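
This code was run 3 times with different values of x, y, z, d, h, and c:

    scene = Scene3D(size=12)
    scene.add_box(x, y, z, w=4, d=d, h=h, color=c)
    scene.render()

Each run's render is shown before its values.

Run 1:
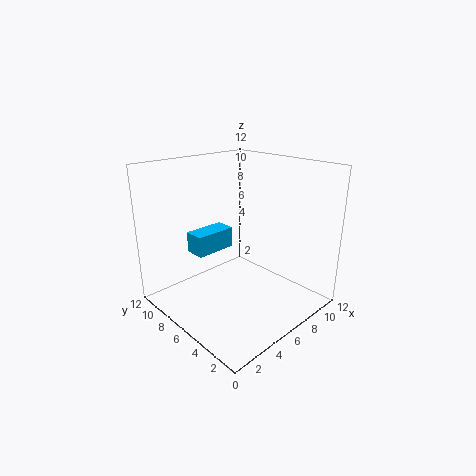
x = 5
y = 10
z = 3
d = 2
h = 2
c = 'deepskyblue'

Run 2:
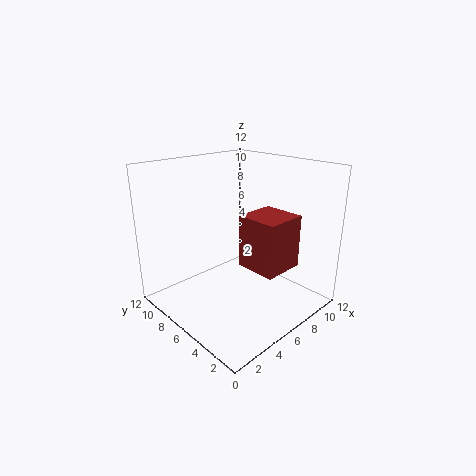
x = 8
y = 4
z = 2
d = 4
h = 5
c = 'brown'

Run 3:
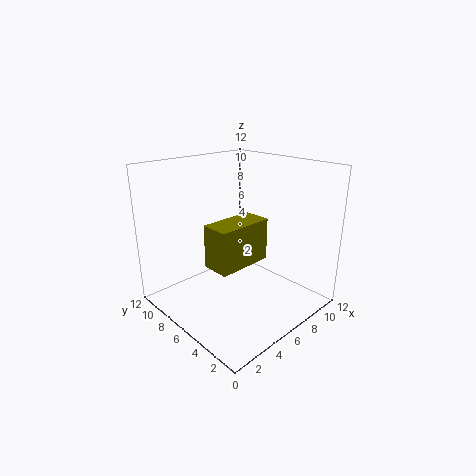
x = 1
y = 2
z = 6
d = 2
h = 3
c = 'olive'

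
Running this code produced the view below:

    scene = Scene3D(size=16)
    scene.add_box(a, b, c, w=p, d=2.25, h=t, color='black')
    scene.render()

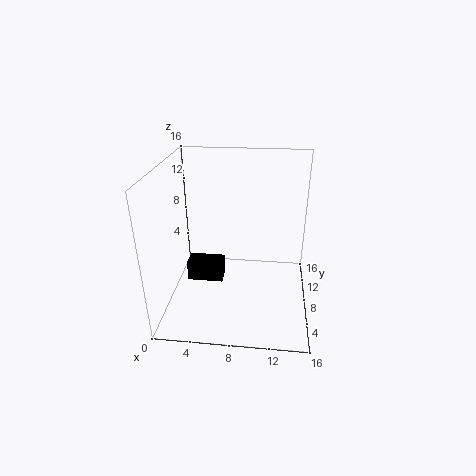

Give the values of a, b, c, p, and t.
a = 1.75; b = 8.5; c = 1.5; p = 4.25; t = 2.5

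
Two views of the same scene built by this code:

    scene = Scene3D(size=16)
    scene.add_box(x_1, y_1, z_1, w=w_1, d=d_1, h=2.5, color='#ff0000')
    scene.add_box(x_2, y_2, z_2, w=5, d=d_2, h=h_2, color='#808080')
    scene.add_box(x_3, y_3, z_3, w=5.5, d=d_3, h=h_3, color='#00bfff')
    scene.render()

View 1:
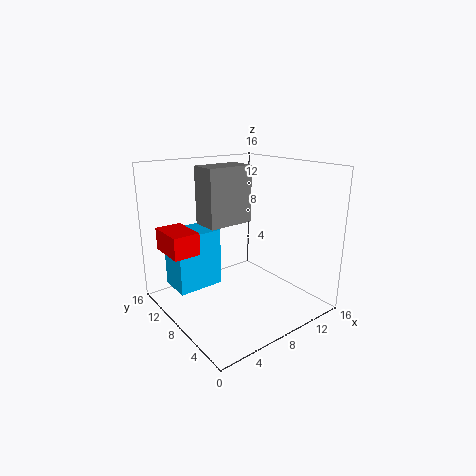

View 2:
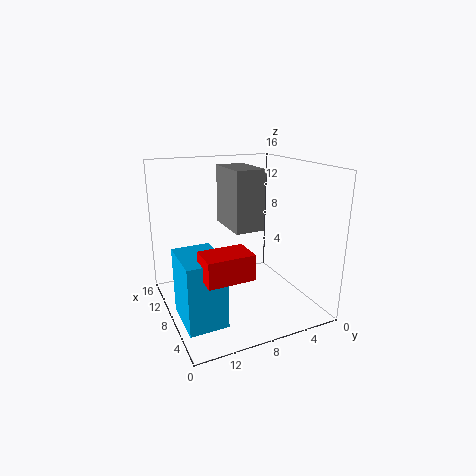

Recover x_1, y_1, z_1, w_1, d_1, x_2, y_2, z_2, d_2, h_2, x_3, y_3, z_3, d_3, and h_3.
x_1 = 1, y_1 = 9.5, z_1 = 6.5, w_1 = 3, d_1 = 4.5, x_2 = 4, y_2 = 7, z_2 = 10, d_2 = 3, h_2 = 6, x_3 = 2.5, y_3 = 11.5, z_3 = 1, d_3 = 4, h_3 = 7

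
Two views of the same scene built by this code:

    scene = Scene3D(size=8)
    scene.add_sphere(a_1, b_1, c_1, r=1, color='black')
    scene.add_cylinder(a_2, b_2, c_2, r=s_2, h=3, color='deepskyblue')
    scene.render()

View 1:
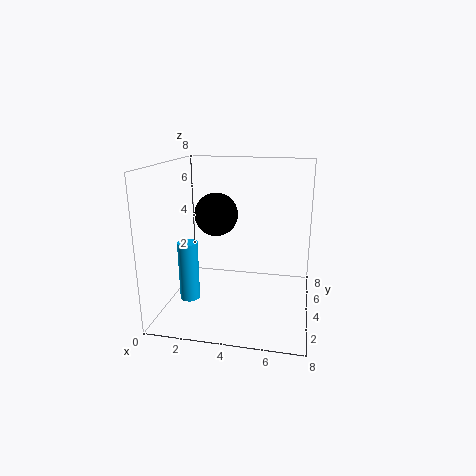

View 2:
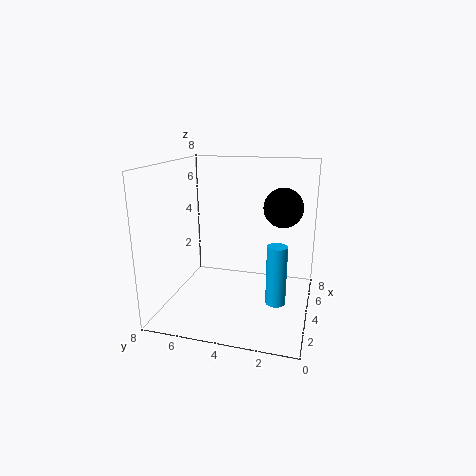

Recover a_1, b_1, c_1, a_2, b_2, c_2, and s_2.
a_1 = 3.5; b_1 = 1.5; c_1 = 6; a_2 = 2; b_2 = 1.5; c_2 = 1.5; s_2 = 0.5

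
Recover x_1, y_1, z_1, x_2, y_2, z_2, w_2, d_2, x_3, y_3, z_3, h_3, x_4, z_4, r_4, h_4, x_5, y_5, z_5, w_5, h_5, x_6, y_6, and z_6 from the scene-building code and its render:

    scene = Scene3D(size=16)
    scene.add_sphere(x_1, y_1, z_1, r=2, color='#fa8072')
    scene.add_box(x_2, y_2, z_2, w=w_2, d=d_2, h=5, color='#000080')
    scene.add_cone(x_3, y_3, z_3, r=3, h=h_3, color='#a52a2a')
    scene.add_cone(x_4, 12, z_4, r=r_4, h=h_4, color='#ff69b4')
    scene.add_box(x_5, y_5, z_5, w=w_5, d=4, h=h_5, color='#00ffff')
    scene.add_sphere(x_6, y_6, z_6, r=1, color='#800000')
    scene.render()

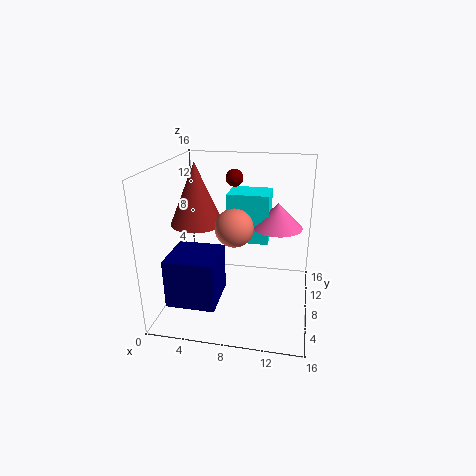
x_1 = 8; y_1 = 6; z_1 = 10; x_2 = 2; y_2 = 1; z_2 = 3; w_2 = 5; d_2 = 5; x_3 = 3; y_3 = 9; z_3 = 9; h_3 = 7; x_4 = 12; z_4 = 8; r_4 = 3; h_4 = 3; x_5 = 6; y_5 = 11; z_5 = 6; w_5 = 5; h_5 = 6; x_6 = 7; y_6 = 11; z_6 = 14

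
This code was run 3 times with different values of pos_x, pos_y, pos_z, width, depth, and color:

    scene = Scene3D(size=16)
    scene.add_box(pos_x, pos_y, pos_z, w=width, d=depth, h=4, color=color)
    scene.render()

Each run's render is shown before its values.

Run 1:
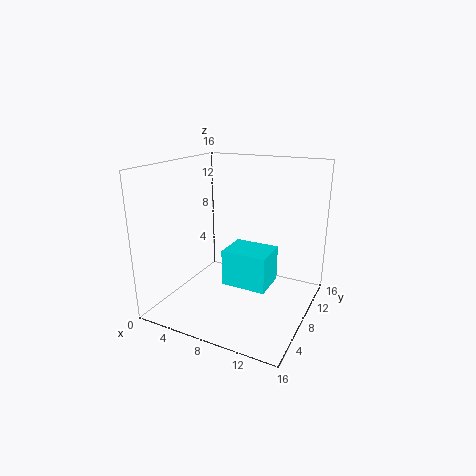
pos_x = 7
pos_y = 6
pos_z = 3
width = 5
depth = 4
color = 'cyan'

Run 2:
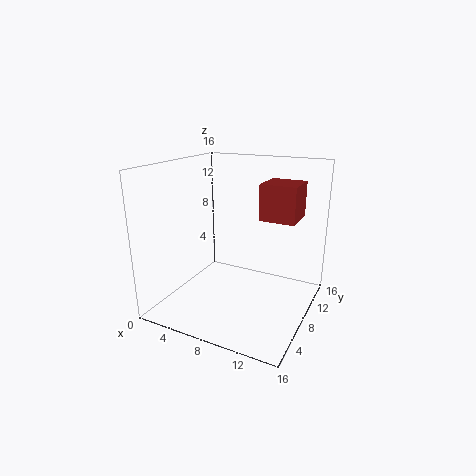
pos_x = 10
pos_y = 9
pos_z = 10
width = 4
depth = 4
color = 'brown'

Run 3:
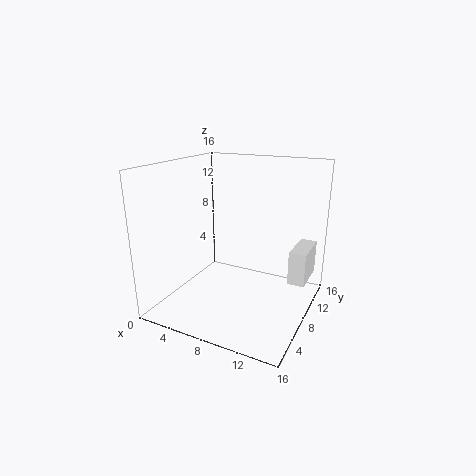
pos_x = 13
pos_y = 11
pos_z = 2
width = 2
depth = 5
color = 'white'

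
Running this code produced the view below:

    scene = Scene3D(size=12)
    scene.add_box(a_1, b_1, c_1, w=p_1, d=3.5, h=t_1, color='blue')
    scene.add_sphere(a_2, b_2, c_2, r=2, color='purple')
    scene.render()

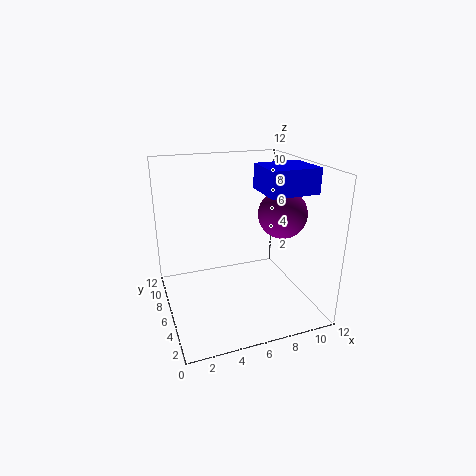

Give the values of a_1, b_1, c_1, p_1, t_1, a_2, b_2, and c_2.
a_1 = 7.5
b_1 = 3
c_1 = 10
p_1 = 4
t_1 = 2
a_2 = 9.5
b_2 = 5
c_2 = 8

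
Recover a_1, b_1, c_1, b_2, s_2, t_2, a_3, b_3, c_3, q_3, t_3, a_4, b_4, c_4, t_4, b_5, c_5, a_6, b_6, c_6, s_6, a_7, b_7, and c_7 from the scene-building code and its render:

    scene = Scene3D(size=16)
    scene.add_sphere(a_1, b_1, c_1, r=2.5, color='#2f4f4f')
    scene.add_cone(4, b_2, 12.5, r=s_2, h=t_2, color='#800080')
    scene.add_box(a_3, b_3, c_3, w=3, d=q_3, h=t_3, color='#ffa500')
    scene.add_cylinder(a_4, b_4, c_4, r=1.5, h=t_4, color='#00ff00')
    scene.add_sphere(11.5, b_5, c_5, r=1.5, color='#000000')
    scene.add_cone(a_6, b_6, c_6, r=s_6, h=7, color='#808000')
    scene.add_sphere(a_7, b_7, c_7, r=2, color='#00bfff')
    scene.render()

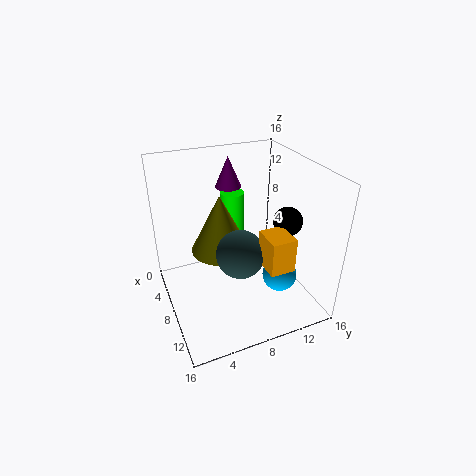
a_1 = 11
b_1 = 7
c_1 = 8
b_2 = 8.5
s_2 = 1.5
t_2 = 3.5
a_3 = 12
b_3 = 8.5
c_3 = 7.5
q_3 = 2.5
t_3 = 3.5
a_4 = 1.5
b_4 = 10
c_4 = 5
t_4 = 5.5
b_5 = 12
c_5 = 11
a_6 = 5
b_6 = 7
c_6 = 5
s_6 = 3.5
a_7 = 10
b_7 = 12.5
c_7 = 3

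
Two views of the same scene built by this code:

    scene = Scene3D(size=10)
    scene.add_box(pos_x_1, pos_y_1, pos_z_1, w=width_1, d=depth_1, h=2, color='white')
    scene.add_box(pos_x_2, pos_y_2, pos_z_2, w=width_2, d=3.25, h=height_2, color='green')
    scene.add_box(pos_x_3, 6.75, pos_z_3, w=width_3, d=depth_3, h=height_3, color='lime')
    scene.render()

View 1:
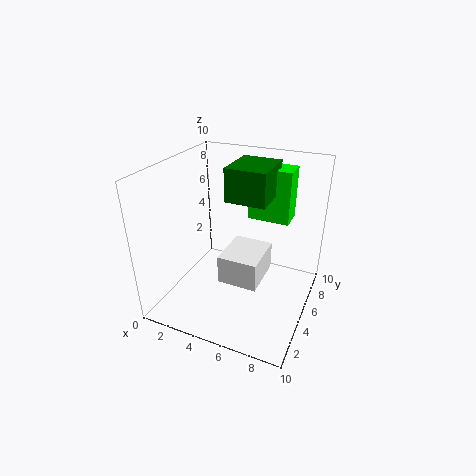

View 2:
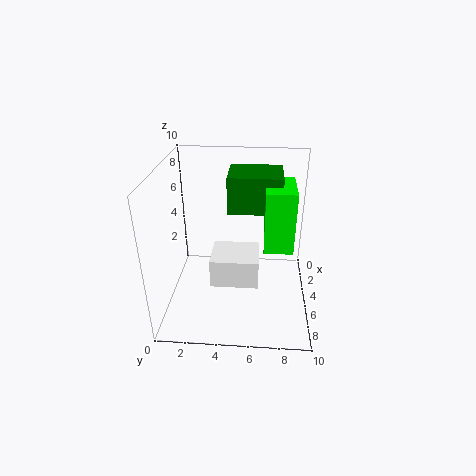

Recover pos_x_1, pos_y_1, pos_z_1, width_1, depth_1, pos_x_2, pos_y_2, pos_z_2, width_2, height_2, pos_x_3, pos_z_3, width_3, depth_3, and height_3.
pos_x_1 = 4.25
pos_y_1 = 3.25
pos_z_1 = 2.25
width_1 = 2.75
depth_1 = 3.25
pos_x_2 = 4.25
pos_y_2 = 4.5
pos_z_2 = 7.75
width_2 = 2.75
height_2 = 2.25
pos_x_3 = 5
pos_z_3 = 5.75
width_3 = 3
depth_3 = 1.75
height_3 = 3.75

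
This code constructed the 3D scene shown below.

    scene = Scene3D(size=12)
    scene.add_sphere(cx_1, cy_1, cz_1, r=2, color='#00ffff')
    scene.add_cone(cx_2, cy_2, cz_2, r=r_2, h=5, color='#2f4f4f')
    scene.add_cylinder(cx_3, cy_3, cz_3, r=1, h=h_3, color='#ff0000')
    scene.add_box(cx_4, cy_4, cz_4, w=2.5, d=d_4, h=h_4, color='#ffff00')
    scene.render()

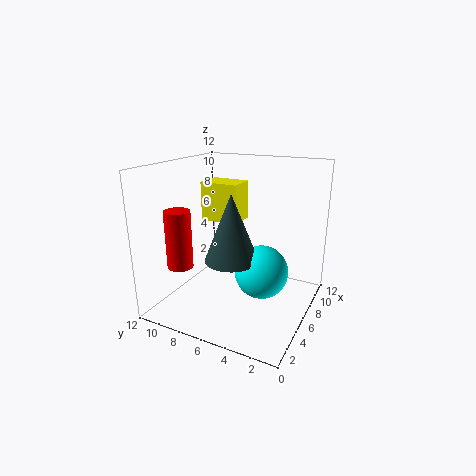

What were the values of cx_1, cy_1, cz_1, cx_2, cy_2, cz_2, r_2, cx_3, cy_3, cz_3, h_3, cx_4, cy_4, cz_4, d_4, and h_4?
cx_1 = 4
cy_1 = 3
cz_1 = 4.5
cx_2 = 3
cy_2 = 5
cz_2 = 5.5
r_2 = 2
cx_3 = 2
cy_3 = 9
cz_3 = 4.5
h_3 = 4.5
cx_4 = 7.5
cy_4 = 7
cz_4 = 6.5
d_4 = 3.5
h_4 = 3.5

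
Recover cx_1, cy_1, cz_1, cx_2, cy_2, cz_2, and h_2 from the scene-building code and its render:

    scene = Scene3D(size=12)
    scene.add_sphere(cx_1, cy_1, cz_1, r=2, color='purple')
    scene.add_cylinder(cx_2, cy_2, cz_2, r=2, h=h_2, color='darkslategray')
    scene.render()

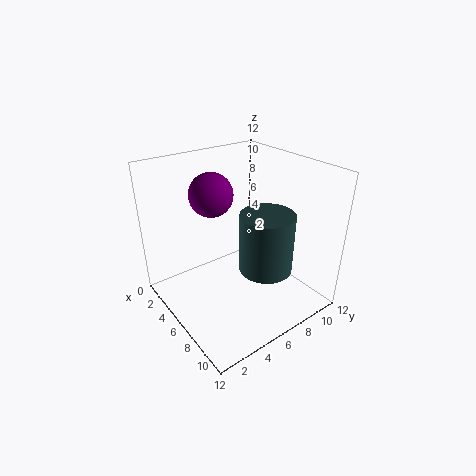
cx_1 = 2, cy_1 = 6, cz_1 = 8.5, cx_2 = 9.5, cy_2 = 6, cz_2 = 5, h_2 = 4.5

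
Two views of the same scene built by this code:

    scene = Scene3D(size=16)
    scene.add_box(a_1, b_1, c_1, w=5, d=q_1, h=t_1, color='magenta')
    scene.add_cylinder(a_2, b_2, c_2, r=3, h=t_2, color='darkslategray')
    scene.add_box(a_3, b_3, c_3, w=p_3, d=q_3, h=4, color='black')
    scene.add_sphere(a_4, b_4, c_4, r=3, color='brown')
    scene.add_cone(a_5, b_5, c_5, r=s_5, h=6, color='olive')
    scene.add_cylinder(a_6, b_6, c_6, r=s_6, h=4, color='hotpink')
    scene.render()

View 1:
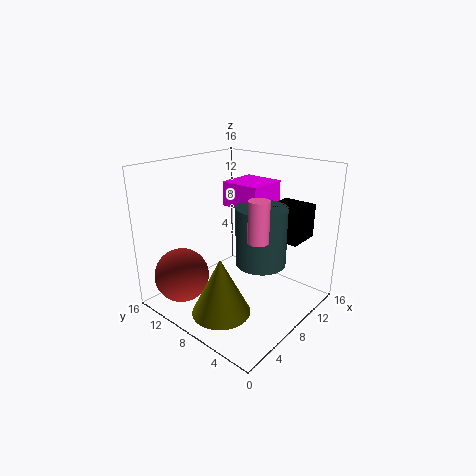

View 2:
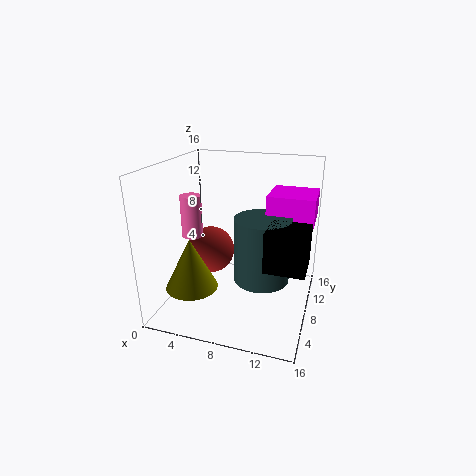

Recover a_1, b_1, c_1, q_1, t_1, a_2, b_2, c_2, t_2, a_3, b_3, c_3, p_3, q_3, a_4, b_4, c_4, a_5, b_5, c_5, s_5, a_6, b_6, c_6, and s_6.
a_1 = 11, b_1 = 8, c_1 = 10, q_1 = 5, t_1 = 3, a_2 = 11, b_2 = 7, c_2 = 4, t_2 = 7, a_3 = 12, b_3 = 3, c_3 = 7, p_3 = 4, q_3 = 4, a_4 = 3, b_4 = 12, c_4 = 4, a_5 = 3, b_5 = 6, c_5 = 2, s_5 = 3, a_6 = 5, b_6 = 3, c_6 = 10, s_6 = 1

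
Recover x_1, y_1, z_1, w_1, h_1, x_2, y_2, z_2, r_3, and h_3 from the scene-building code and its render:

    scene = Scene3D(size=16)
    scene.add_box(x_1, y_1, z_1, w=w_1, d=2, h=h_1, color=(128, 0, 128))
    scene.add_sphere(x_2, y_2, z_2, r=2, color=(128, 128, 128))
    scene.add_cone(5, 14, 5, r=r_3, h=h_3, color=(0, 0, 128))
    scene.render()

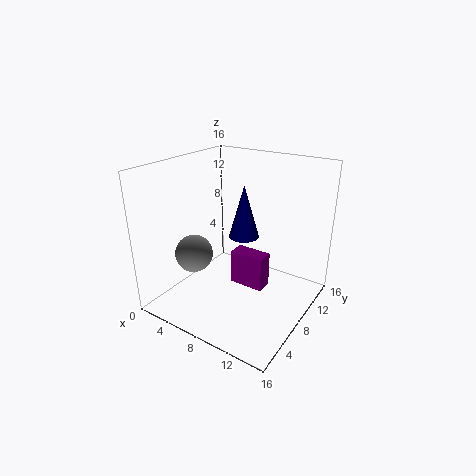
x_1 = 7, y_1 = 8, z_1 = 2, w_1 = 4, h_1 = 4, x_2 = 5, y_2 = 4, z_2 = 7, r_3 = 2, h_3 = 7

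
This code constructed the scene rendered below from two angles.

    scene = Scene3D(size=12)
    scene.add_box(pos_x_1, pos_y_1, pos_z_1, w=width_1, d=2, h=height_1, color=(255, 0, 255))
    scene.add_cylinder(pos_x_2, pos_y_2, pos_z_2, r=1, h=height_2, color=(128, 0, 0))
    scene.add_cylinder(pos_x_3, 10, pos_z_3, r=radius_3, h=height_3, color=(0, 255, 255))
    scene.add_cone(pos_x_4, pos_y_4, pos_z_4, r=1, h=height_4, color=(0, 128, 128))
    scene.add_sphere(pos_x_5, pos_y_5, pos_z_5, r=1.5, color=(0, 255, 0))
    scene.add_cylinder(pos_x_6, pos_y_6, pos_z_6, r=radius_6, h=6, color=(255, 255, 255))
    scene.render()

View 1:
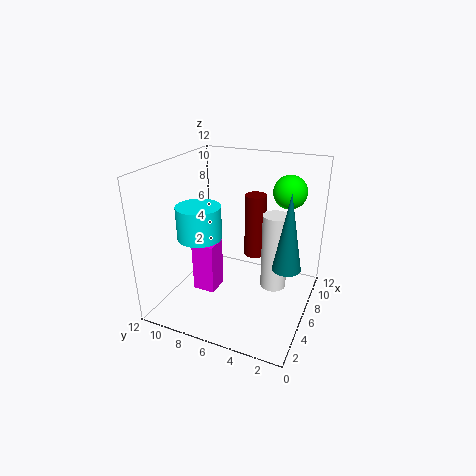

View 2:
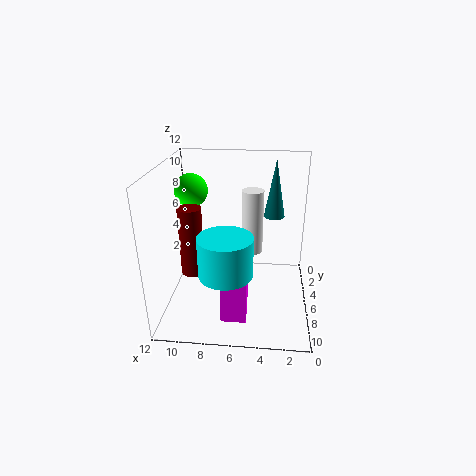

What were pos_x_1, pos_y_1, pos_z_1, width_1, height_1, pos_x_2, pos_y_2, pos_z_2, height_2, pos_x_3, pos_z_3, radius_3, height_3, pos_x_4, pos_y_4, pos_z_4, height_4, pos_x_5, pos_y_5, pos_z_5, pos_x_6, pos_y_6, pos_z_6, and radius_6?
pos_x_1 = 5
pos_y_1 = 8
pos_z_1 = 0.5
width_1 = 2
height_1 = 4.5
pos_x_2 = 10
pos_y_2 = 6
pos_z_2 = 2.5
height_2 = 6
pos_x_3 = 6.5
pos_z_3 = 5
radius_3 = 2
height_3 = 3
pos_x_4 = 3
pos_y_4 = 1
pos_z_4 = 6
height_4 = 5.5
pos_x_5 = 10.5
pos_y_5 = 3
pos_z_5 = 9
pos_x_6 = 5
pos_y_6 = 2.5
pos_z_6 = 3
radius_6 = 1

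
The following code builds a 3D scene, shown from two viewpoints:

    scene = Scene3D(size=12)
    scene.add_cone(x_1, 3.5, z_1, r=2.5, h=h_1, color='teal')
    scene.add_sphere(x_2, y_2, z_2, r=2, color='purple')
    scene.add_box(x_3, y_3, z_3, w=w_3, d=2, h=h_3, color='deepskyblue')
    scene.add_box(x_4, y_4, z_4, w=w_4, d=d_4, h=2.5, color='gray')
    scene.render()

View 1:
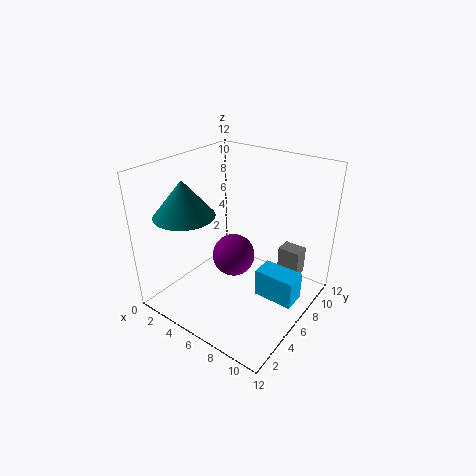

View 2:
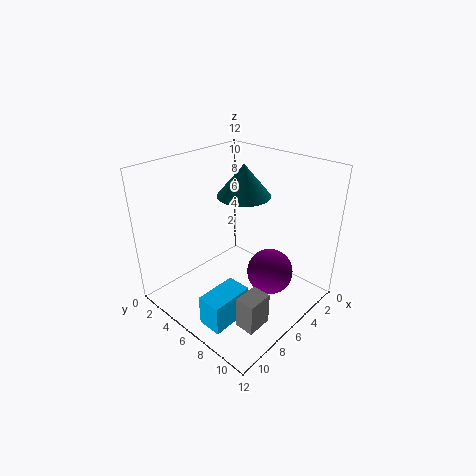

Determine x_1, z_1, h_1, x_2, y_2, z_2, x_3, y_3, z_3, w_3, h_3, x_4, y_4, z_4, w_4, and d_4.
x_1 = 2.5, z_1 = 8, h_1 = 3, x_2 = 4, y_2 = 8, z_2 = 2.5, x_3 = 7.5, y_3 = 6.5, z_3 = 0.5, w_3 = 3.5, h_3 = 2.5, x_4 = 8, y_4 = 9.5, z_4 = 1.5, w_4 = 2, d_4 = 1.5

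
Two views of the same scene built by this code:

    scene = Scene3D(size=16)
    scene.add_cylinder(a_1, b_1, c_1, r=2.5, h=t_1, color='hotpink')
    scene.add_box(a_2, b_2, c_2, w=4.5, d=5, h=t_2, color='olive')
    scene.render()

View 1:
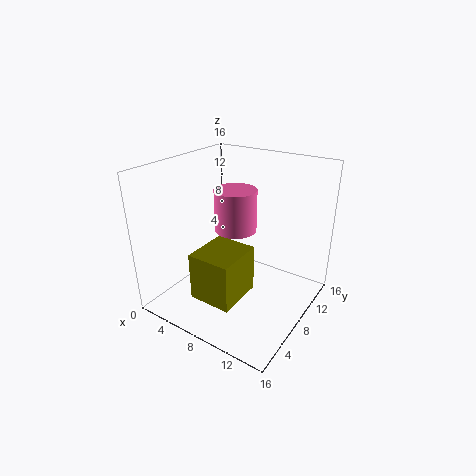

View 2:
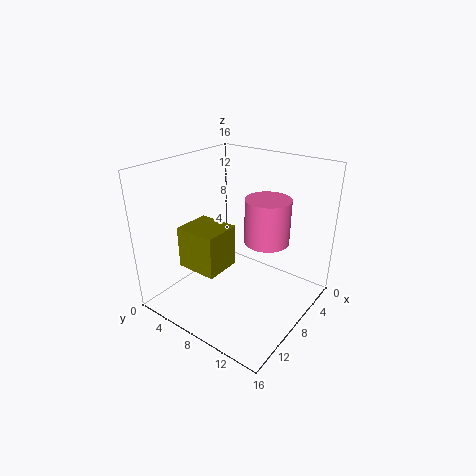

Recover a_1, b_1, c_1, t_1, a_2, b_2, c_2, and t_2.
a_1 = 6; b_1 = 10.5; c_1 = 7.5; t_1 = 5; a_2 = 6.5; b_2 = 1.5; c_2 = 3.5; t_2 = 5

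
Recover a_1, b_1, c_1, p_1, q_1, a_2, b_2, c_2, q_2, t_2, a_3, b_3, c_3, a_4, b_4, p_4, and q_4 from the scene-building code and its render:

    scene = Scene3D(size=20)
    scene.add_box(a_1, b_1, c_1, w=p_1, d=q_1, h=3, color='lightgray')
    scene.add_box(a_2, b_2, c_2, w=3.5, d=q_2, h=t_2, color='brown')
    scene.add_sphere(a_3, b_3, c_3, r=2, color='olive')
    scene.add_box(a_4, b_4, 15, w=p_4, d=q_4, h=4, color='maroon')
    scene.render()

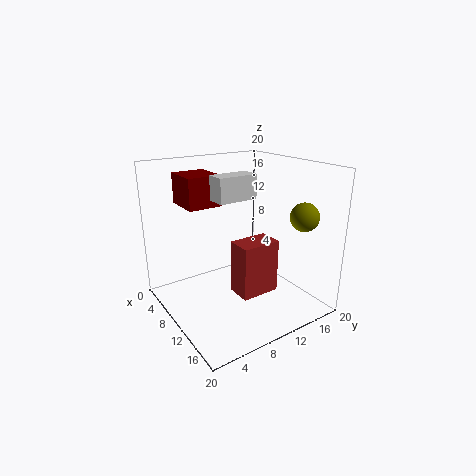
a_1 = 11.5, b_1 = 5, c_1 = 16.5, p_1 = 2.5, q_1 = 5, a_2 = 10.5, b_2 = 8.5, c_2 = 2.5, q_2 = 5.5, t_2 = 7.5, a_3 = 15, b_3 = 17.5, c_3 = 13, a_4 = 5, b_4 = 3, p_4 = 5, q_4 = 4.5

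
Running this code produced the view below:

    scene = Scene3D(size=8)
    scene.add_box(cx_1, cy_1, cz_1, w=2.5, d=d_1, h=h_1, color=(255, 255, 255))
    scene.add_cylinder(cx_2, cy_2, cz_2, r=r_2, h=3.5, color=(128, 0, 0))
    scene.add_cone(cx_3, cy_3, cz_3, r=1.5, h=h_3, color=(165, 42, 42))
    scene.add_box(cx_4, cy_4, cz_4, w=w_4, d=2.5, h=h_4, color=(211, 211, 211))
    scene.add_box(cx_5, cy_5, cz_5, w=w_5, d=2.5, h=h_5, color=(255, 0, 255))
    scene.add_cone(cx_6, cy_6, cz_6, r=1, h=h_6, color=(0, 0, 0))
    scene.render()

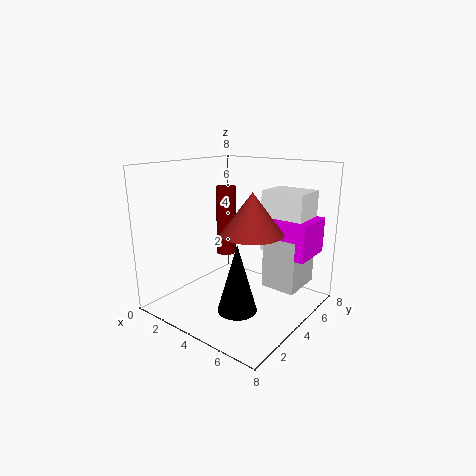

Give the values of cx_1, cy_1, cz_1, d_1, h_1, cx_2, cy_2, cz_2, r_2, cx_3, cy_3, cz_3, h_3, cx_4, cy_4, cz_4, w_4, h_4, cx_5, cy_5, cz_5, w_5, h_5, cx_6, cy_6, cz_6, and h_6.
cx_1 = 4.5
cy_1 = 5.5
cz_1 = 3
d_1 = 2
h_1 = 3.5
cx_2 = 4
cy_2 = 3
cz_2 = 3.5
r_2 = 0.5
cx_3 = 6
cy_3 = 2.5
cz_3 = 5
h_3 = 2
cx_4 = 5
cy_4 = 5
cz_4 = 1
w_4 = 2
h_4 = 3
cx_5 = 5
cy_5 = 5
cz_5 = 3
w_5 = 2.5
h_5 = 2
cx_6 = 5.5
cy_6 = 2
cz_6 = 1
h_6 = 3.5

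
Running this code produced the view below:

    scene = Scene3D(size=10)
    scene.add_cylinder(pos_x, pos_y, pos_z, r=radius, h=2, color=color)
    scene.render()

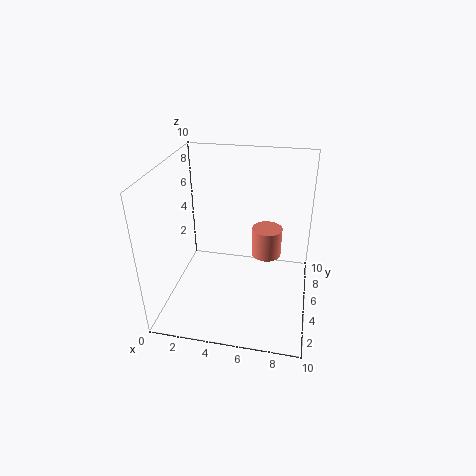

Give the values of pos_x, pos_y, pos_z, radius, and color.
pos_x = 7; pos_y = 5; pos_z = 4; radius = 1; color = 'salmon'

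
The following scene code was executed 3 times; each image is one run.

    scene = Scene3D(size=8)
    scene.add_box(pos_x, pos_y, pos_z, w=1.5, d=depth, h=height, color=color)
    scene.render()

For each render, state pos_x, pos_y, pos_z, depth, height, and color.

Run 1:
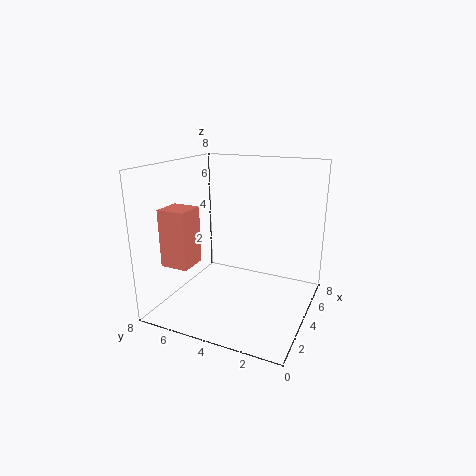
pos_x = 1
pos_y = 5.5
pos_z = 3
depth = 1.5
height = 3
color = 'salmon'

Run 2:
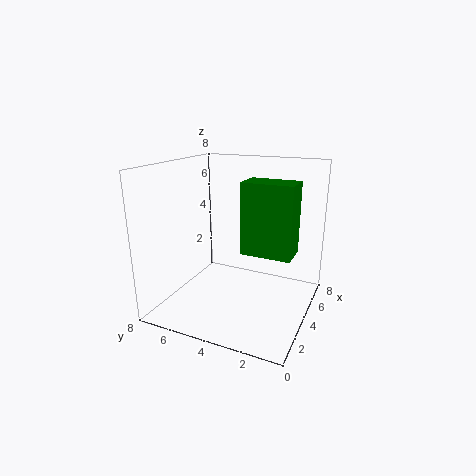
pos_x = 2
pos_y = 0.5
pos_z = 4
depth = 2.5
height = 3.5
color = 'green'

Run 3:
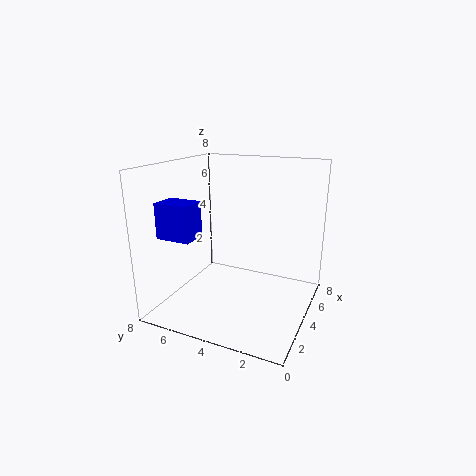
pos_x = 2
pos_y = 6
pos_z = 4
depth = 2
height = 2
color = 'blue'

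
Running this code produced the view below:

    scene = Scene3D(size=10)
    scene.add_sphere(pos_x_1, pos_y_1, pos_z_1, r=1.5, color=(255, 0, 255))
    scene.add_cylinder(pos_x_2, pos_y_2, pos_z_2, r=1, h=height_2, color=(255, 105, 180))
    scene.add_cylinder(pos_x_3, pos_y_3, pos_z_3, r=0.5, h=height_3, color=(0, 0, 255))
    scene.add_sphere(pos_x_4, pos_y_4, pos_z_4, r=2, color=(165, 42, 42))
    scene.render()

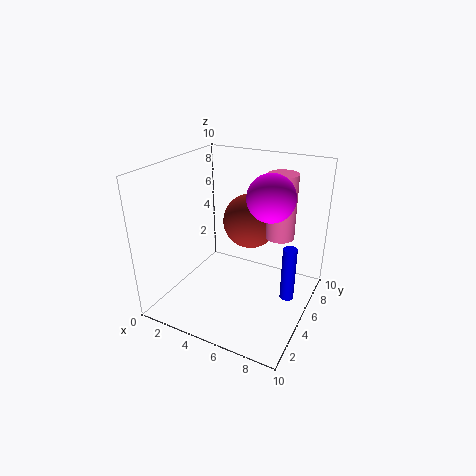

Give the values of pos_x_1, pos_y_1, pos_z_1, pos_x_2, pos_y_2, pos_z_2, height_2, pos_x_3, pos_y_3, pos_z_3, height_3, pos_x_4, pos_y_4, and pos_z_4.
pos_x_1 = 7.5
pos_y_1 = 4.5
pos_z_1 = 8.5
pos_x_2 = 7.5
pos_y_2 = 6.5
pos_z_2 = 5
height_2 = 4.5
pos_x_3 = 8.5
pos_y_3 = 6
pos_z_3 = 0.5
height_3 = 4
pos_x_4 = 5
pos_y_4 = 7
pos_z_4 = 5.5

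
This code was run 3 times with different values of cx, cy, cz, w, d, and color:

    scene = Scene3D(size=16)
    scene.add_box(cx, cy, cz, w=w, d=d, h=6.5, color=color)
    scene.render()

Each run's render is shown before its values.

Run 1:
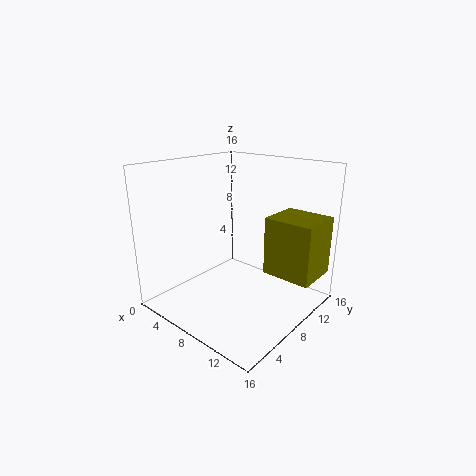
cx = 10.5, cy = 9.5, cz = 4, w = 5.5, d = 5, color = 'olive'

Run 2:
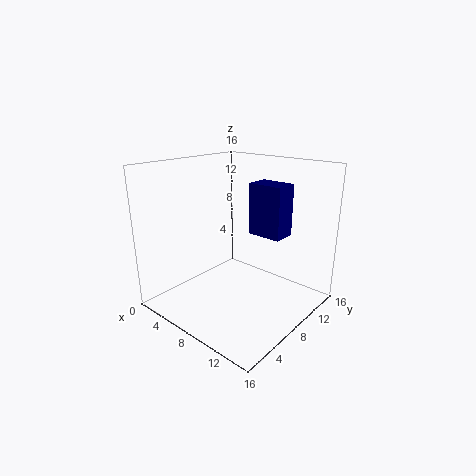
cx = 5.5, cy = 13, cz = 6.5, w = 4.5, d = 3, color = 'navy'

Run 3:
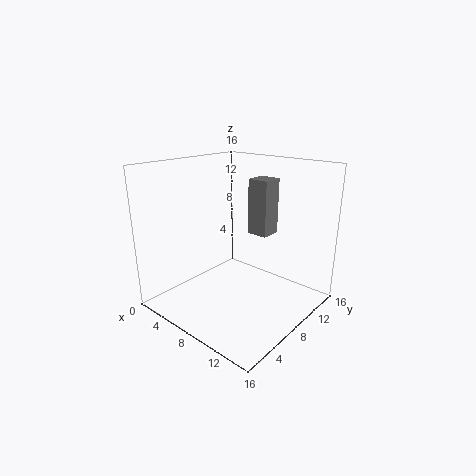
cx = 7, cy = 11, cz = 7.5, w = 2.5, d = 2.5, color = 'gray'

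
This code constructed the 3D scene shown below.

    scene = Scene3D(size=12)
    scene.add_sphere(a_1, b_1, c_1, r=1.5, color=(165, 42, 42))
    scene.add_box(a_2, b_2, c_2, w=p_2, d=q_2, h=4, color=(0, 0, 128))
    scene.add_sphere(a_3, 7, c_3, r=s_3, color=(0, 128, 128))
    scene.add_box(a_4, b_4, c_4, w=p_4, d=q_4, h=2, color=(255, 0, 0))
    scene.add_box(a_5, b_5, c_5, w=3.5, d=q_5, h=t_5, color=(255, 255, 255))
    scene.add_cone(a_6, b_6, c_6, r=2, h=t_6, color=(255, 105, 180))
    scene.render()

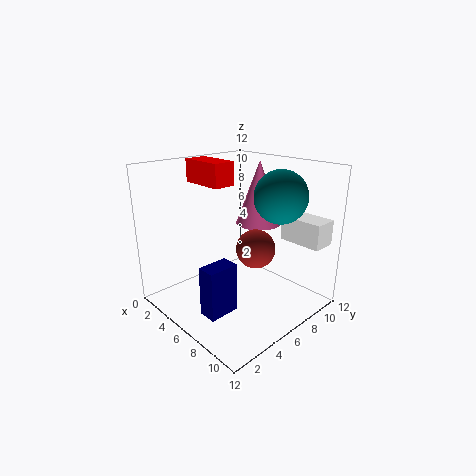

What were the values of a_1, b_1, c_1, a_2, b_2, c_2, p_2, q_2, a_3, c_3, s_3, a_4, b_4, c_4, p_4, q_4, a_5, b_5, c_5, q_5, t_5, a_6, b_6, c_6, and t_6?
a_1 = 8.5
b_1 = 5.5
c_1 = 6
a_2 = 6.5
b_2 = 1.5
c_2 = 1
p_2 = 1.5
q_2 = 2.5
a_3 = 9.5
c_3 = 10
s_3 = 2
a_4 = 0.5
b_4 = 5
c_4 = 10
p_4 = 4
q_4 = 2
a_5 = 8.5
b_5 = 8.5
c_5 = 6
q_5 = 2
t_5 = 2
a_6 = 5.5
b_6 = 9
c_6 = 6.5
t_6 = 5.5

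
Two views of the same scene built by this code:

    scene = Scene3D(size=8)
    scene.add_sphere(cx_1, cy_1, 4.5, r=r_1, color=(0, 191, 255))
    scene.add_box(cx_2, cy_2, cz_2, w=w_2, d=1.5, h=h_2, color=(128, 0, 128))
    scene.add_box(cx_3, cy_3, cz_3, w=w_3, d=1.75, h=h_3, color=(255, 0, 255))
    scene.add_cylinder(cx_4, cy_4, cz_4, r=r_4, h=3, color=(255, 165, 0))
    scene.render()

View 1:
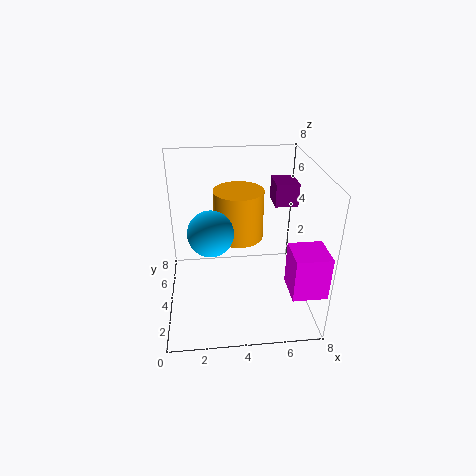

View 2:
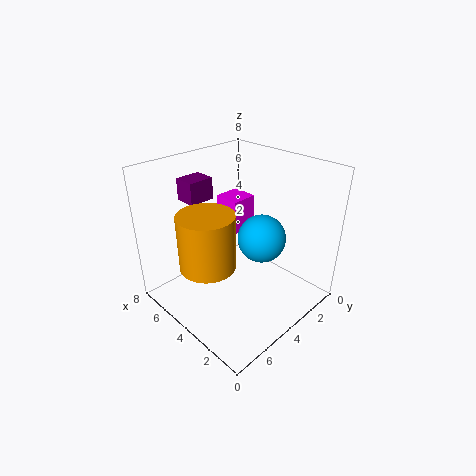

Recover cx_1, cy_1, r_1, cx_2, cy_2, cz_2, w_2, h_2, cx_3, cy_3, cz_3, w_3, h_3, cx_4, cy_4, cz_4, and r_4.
cx_1 = 2.5
cy_1 = 3.75
r_1 = 1.25
cx_2 = 6
cy_2 = 4
cz_2 = 5.75
w_2 = 1.25
h_2 = 1.25
cx_3 = 6.25
cy_3 = 0.25
cz_3 = 2.5
w_3 = 1.75
h_3 = 2.25
cx_4 = 4.25
cy_4 = 6
cz_4 = 3
r_4 = 1.5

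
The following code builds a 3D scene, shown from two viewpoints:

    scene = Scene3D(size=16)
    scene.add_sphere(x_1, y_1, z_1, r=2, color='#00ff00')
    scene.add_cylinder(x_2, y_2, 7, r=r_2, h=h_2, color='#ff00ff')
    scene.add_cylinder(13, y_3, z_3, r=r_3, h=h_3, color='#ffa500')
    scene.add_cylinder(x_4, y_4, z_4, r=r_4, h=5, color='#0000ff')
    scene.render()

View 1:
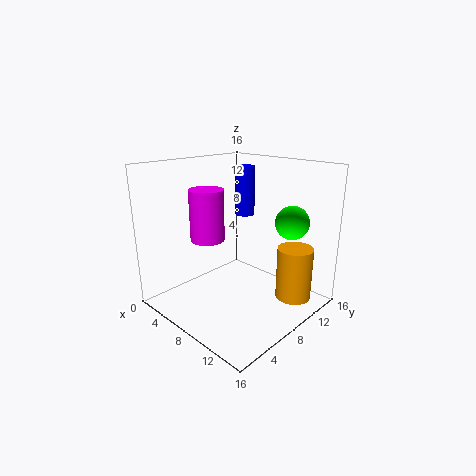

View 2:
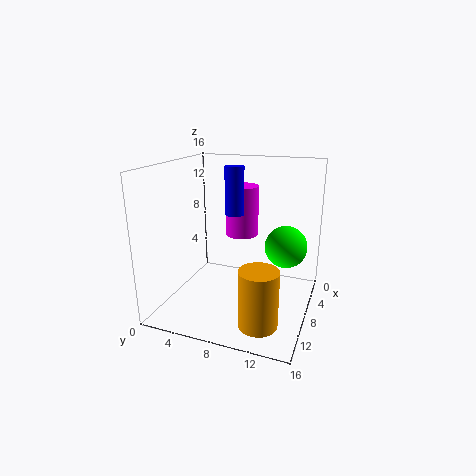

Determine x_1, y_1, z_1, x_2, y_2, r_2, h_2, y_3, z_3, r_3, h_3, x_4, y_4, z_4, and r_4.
x_1 = 11, y_1 = 14, z_1 = 9, x_2 = 4, y_2 = 7, r_2 = 2, h_2 = 6, y_3 = 12, z_3 = 1, r_3 = 2, h_3 = 6, x_4 = 9, y_4 = 8, z_4 = 11, r_4 = 1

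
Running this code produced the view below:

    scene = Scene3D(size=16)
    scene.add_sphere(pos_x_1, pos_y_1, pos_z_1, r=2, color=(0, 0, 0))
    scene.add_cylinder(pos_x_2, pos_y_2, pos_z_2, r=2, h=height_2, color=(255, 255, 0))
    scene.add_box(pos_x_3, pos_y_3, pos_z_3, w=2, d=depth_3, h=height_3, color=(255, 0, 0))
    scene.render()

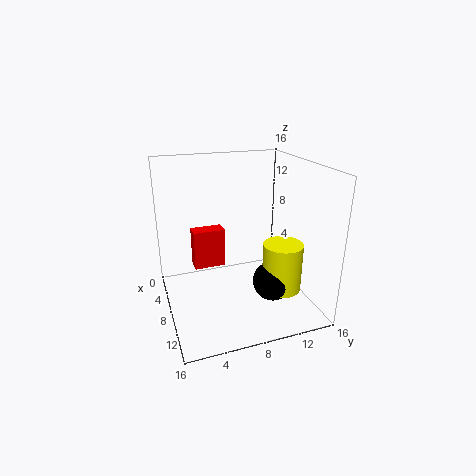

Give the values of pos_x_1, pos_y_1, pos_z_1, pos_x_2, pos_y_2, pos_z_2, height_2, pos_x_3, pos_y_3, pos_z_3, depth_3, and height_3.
pos_x_1 = 13
pos_y_1 = 10
pos_z_1 = 5
pos_x_2 = 13
pos_y_2 = 11
pos_z_2 = 4
height_2 = 5
pos_x_3 = 1
pos_y_3 = 4
pos_z_3 = 2
depth_3 = 4
height_3 = 5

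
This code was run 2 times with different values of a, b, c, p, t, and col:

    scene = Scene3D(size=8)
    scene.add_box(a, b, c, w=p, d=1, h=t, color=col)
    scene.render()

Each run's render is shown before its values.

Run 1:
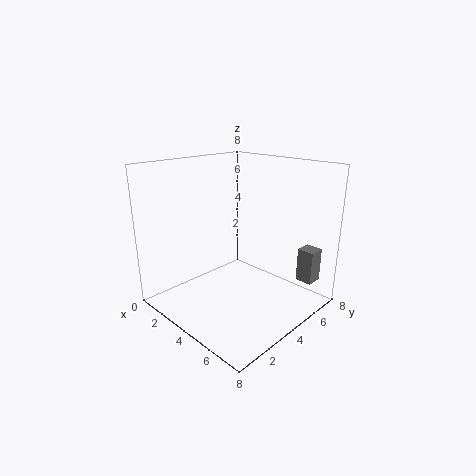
a = 6; b = 7; c = 1; p = 1; t = 2; col = 'gray'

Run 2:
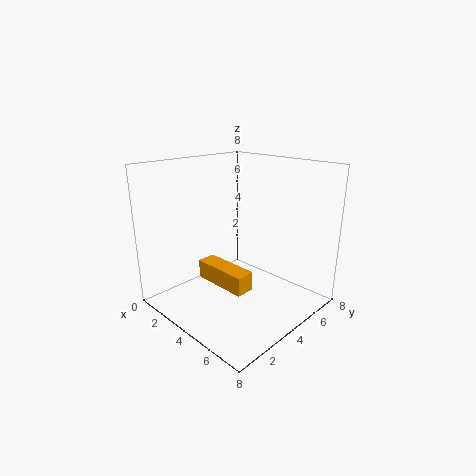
a = 3; b = 2; c = 2; p = 3; t = 1; col = 'orange'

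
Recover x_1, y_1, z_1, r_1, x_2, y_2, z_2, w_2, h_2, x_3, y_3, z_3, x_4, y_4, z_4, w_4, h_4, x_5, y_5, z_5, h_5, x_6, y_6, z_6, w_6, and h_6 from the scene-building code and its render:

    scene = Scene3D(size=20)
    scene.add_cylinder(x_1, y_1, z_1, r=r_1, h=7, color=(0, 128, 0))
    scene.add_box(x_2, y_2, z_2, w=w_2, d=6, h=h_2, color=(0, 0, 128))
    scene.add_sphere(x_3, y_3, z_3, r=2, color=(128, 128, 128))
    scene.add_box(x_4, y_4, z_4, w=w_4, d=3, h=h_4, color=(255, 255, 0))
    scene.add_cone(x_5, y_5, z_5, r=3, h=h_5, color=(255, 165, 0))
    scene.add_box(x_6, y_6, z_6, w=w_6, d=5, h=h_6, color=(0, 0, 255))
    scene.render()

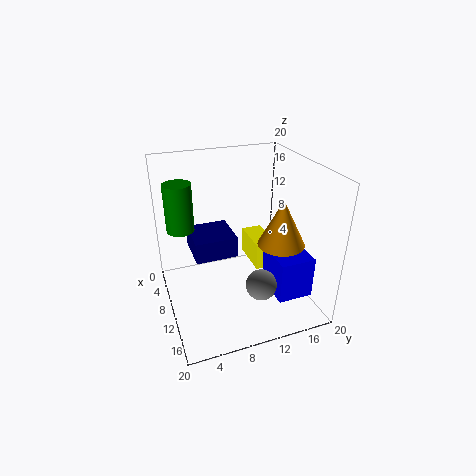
x_1 = 5
y_1 = 3
z_1 = 10
r_1 = 2
x_2 = 4
y_2 = 4
z_2 = 7
w_2 = 6
h_2 = 3
x_3 = 16
y_3 = 11
z_3 = 6
x_4 = 4
y_4 = 13
z_4 = 4
w_4 = 6
h_4 = 4
x_5 = 15
y_5 = 14
z_5 = 11
h_5 = 6
x_6 = 10
y_6 = 14
z_6 = 2
w_6 = 6
h_6 = 6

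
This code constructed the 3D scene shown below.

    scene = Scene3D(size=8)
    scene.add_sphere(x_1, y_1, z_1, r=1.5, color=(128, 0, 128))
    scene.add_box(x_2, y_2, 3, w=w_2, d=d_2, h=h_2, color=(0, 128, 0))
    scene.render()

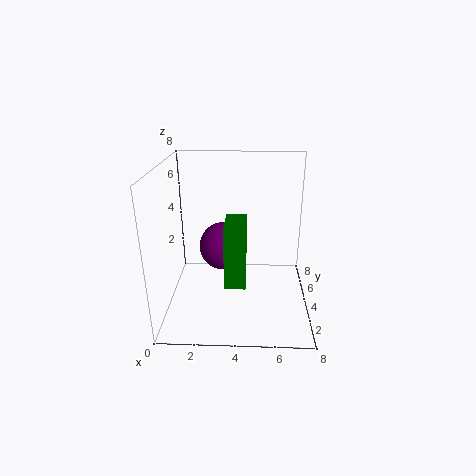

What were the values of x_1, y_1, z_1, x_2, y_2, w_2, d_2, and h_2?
x_1 = 3, y_1 = 6, z_1 = 2.5, x_2 = 3.5, y_2 = 0.5, w_2 = 1, d_2 = 2, h_2 = 3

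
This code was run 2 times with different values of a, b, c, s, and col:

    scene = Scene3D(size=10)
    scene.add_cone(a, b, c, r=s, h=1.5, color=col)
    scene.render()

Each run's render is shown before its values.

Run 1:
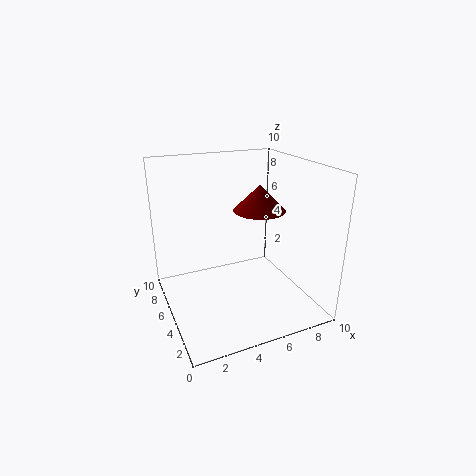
a = 5
b = 2
c = 8
s = 1.5
col = 'maroon'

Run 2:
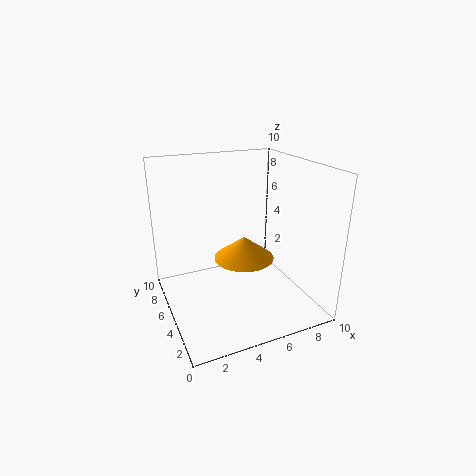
a = 5
b = 4
c = 4
s = 2
col = 'orange'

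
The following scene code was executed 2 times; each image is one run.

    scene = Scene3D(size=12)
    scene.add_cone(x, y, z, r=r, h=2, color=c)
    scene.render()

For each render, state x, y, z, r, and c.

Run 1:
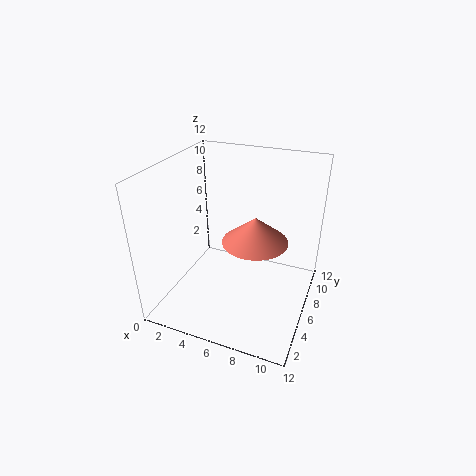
x = 8
y = 4.5
z = 7
r = 2.5
c = 'salmon'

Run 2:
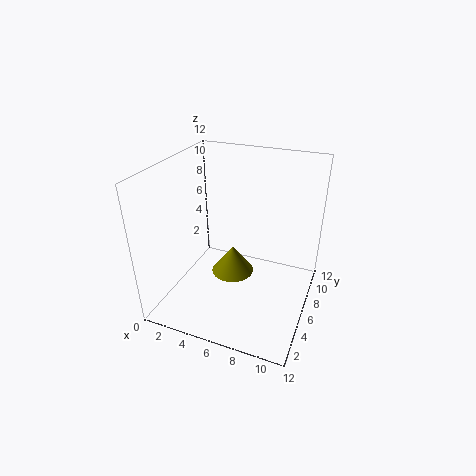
x = 7
y = 2.5
z = 5.5
r = 1.5
c = 'olive'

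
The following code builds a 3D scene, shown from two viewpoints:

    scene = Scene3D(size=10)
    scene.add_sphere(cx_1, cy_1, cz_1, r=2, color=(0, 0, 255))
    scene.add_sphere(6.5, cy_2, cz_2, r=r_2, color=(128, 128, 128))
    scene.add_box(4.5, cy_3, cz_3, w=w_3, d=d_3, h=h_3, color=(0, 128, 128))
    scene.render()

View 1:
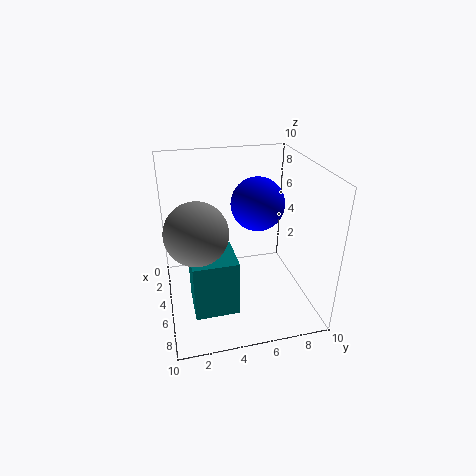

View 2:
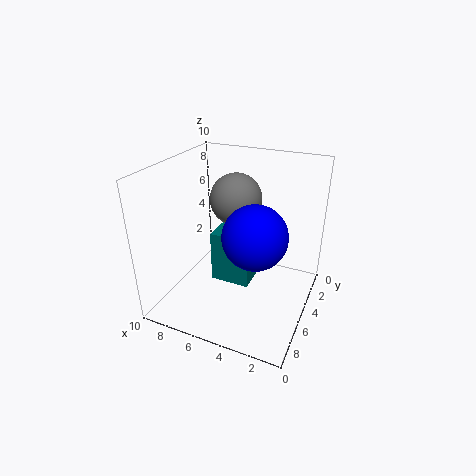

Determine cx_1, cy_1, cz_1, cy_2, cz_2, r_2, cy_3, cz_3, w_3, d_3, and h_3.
cx_1 = 3
cy_1 = 7
cz_1 = 6.5
cy_2 = 2
cz_2 = 6.5
r_2 = 2
cy_3 = 1.5
cz_3 = 0.5
w_3 = 3
d_3 = 3
h_3 = 4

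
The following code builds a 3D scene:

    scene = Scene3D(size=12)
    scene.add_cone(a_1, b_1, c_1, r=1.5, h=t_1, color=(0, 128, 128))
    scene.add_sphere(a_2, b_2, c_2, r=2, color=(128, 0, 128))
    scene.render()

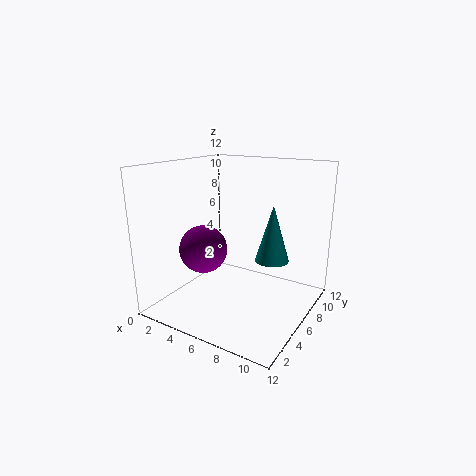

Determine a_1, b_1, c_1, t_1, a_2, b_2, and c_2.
a_1 = 8
b_1 = 8.5
c_1 = 3.5
t_1 = 5
a_2 = 3.5
b_2 = 4.5
c_2 = 5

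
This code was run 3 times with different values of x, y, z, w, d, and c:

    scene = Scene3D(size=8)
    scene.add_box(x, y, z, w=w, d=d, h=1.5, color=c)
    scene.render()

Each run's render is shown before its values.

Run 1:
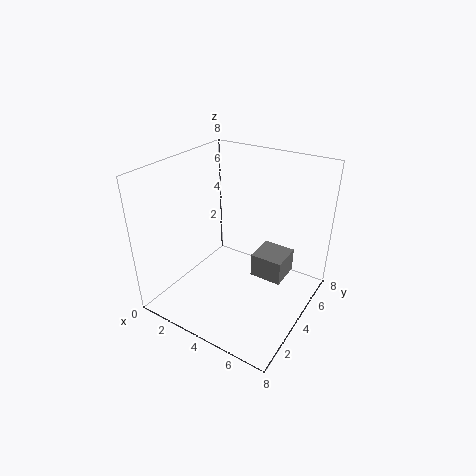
x = 4, y = 5.5, z = 0.5, w = 2, d = 2, c = 'gray'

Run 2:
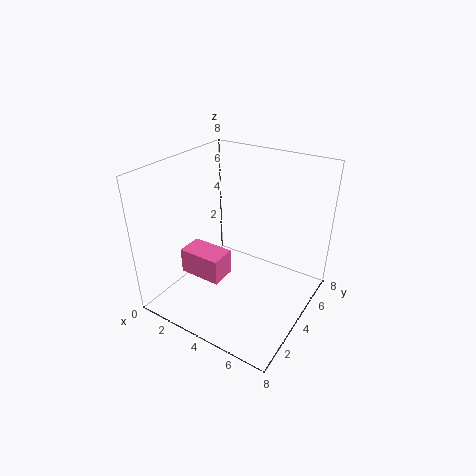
x = 1, y = 2.5, z = 1.5, w = 2.5, d = 1.5, c = 'hotpink'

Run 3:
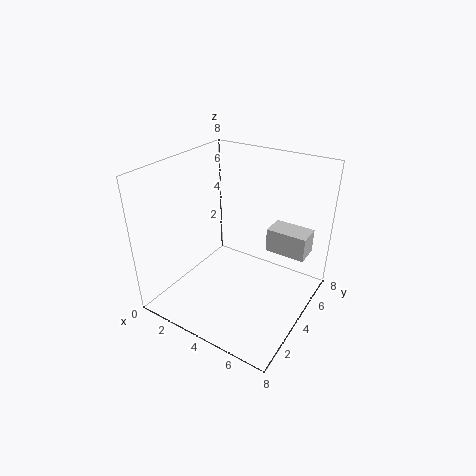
x = 4.5, y = 6.5, z = 2, w = 2.5, d = 1.5, c = 'lightgray'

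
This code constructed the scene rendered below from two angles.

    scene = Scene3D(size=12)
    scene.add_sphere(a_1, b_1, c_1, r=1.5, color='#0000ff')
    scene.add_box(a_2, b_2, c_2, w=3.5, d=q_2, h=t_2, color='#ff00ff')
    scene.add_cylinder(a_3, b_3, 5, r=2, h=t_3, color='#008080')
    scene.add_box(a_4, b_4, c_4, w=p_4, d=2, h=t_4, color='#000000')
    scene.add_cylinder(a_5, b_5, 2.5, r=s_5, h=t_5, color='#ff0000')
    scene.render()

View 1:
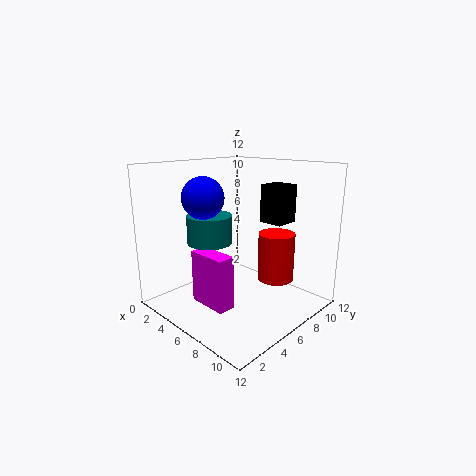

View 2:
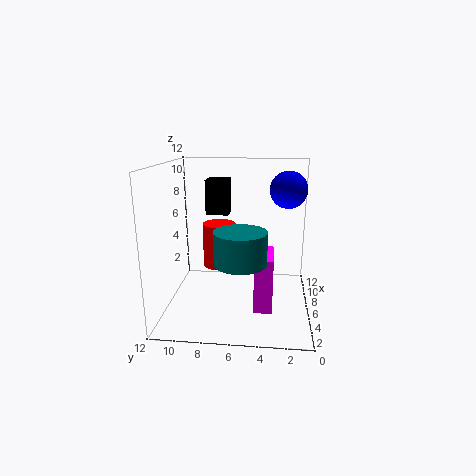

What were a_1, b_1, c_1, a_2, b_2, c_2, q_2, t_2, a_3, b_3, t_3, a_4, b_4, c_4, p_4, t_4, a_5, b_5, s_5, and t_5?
a_1 = 6.5, b_1 = 2, c_1 = 10, a_2 = 3.5, b_2 = 3, c_2 = 0.5, q_2 = 1.5, t_2 = 4.5, a_3 = 3, b_3 = 5.5, t_3 = 2.5, a_4 = 7.5, b_4 = 7, c_4 = 7.5, p_4 = 2, t_4 = 3, a_5 = 8.5, b_5 = 8, s_5 = 1.5, t_5 = 4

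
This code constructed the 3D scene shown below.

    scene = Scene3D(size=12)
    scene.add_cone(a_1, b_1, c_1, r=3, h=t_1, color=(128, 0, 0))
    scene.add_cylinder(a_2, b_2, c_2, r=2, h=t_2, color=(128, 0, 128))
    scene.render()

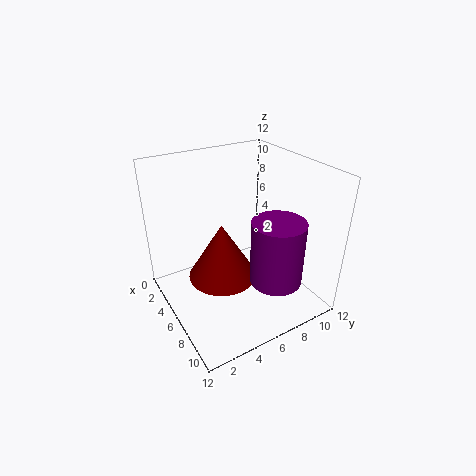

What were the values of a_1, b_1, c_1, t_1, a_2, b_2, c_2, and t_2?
a_1 = 5, b_1 = 5, c_1 = 2, t_1 = 5, a_2 = 10, b_2 = 7, c_2 = 4, t_2 = 5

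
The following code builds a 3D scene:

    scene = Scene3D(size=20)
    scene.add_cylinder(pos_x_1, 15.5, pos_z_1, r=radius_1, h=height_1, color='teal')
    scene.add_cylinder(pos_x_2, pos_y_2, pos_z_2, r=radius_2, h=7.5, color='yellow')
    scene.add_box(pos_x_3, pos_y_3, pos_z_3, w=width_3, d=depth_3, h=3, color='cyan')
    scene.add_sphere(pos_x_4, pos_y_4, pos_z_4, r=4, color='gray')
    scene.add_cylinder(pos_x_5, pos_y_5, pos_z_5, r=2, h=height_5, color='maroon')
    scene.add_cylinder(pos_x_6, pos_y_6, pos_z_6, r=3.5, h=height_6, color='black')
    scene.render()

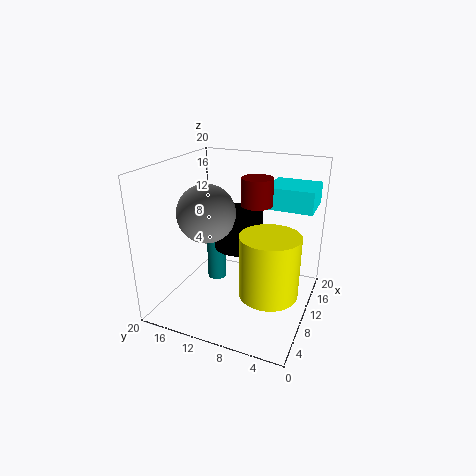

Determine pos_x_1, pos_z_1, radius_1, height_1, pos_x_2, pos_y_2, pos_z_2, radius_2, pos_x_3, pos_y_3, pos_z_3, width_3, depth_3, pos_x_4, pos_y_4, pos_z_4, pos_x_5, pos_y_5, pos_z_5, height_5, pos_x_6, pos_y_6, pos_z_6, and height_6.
pos_x_1 = 14, pos_z_1 = 0.5, radius_1 = 1.5, height_1 = 8, pos_x_2 = 4, pos_y_2 = 3.5, pos_z_2 = 6.5, radius_2 = 3.5, pos_x_3 = 12, pos_y_3 = 0.5, pos_z_3 = 14, width_3 = 6, depth_3 = 6.5, pos_x_4 = 8.5, pos_y_4 = 14, pos_z_4 = 13.5, pos_x_5 = 9, pos_y_5 = 7, pos_z_5 = 15.5, height_5 = 3.5, pos_x_6 = 12.5, pos_y_6 = 11, pos_z_6 = 7.5, height_6 = 5.5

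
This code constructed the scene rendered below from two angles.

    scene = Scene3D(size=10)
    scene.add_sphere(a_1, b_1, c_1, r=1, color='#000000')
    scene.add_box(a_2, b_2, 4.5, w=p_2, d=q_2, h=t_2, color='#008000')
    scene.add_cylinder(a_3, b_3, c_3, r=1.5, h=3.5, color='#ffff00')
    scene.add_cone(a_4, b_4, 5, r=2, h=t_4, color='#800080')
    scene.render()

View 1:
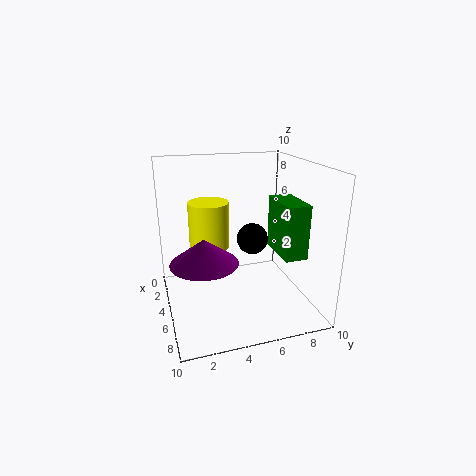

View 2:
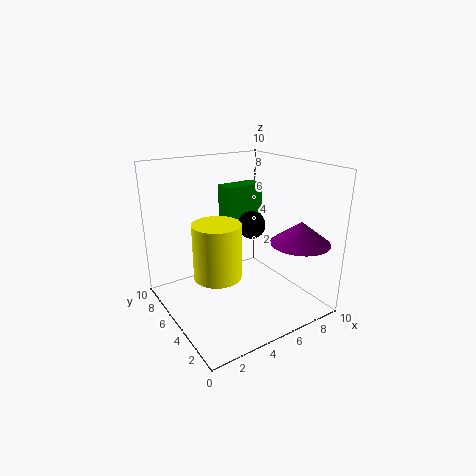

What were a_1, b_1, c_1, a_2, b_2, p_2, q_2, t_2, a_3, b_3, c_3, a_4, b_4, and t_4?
a_1 = 6.5; b_1 = 5.5; c_1 = 5.5; a_2 = 5.5; b_2 = 7; p_2 = 3; q_2 = 1.5; t_2 = 3.5; a_3 = 2.5; b_3 = 3.5; c_3 = 3.5; a_4 = 8; b_4 = 2; t_4 = 1.5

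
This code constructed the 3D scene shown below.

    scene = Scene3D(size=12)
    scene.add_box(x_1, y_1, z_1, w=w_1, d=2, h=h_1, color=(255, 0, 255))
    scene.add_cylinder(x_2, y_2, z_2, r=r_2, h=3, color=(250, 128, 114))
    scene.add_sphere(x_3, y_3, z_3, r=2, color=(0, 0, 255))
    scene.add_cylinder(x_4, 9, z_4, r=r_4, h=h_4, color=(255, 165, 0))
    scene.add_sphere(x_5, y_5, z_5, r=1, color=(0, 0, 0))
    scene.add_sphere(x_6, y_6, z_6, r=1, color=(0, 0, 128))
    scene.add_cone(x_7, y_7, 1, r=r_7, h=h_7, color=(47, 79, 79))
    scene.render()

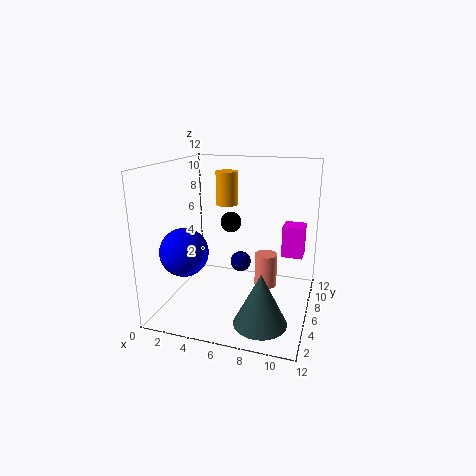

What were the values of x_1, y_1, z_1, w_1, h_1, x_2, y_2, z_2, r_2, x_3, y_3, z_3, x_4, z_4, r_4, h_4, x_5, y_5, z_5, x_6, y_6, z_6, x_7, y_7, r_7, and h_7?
x_1 = 9; y_1 = 10; z_1 = 3; w_1 = 2; h_1 = 3; x_2 = 8; y_2 = 8; z_2 = 1; r_2 = 1; x_3 = 2; y_3 = 4; z_3 = 5; x_4 = 4; z_4 = 8; r_4 = 1; h_4 = 3; x_5 = 4; y_5 = 10; z_5 = 6; x_6 = 5; y_6 = 10; z_6 = 2; x_7 = 9; y_7 = 2; r_7 = 2; h_7 = 4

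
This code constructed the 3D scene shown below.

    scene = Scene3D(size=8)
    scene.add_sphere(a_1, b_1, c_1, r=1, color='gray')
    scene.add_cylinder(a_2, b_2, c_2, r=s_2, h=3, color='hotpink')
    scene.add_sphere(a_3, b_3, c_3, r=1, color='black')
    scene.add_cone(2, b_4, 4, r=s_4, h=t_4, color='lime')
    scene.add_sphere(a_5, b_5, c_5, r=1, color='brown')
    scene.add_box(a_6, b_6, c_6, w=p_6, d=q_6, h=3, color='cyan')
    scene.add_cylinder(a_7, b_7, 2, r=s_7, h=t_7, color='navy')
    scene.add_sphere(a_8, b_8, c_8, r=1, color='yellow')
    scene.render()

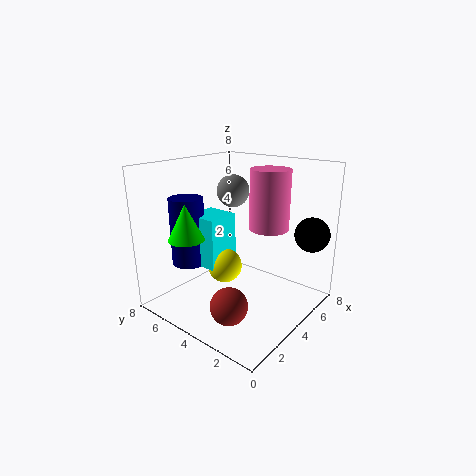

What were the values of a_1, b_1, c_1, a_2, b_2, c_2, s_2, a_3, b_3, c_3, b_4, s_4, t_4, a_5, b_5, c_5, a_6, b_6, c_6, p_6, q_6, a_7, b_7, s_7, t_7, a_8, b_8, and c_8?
a_1 = 6; b_1 = 6; c_1 = 6; a_2 = 4; b_2 = 2; c_2 = 5; s_2 = 1; a_3 = 7; b_3 = 1; c_3 = 4; b_4 = 6; s_4 = 1; t_4 = 2; a_5 = 2; b_5 = 3; c_5 = 1; a_6 = 3; b_6 = 5; c_6 = 2; p_6 = 2; q_6 = 2; a_7 = 3; b_7 = 7; s_7 = 1; t_7 = 4; a_8 = 4; b_8 = 5; c_8 = 2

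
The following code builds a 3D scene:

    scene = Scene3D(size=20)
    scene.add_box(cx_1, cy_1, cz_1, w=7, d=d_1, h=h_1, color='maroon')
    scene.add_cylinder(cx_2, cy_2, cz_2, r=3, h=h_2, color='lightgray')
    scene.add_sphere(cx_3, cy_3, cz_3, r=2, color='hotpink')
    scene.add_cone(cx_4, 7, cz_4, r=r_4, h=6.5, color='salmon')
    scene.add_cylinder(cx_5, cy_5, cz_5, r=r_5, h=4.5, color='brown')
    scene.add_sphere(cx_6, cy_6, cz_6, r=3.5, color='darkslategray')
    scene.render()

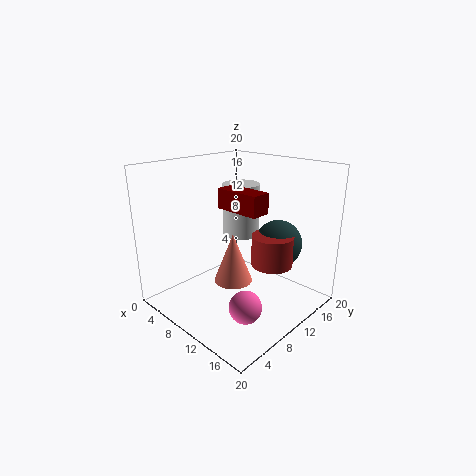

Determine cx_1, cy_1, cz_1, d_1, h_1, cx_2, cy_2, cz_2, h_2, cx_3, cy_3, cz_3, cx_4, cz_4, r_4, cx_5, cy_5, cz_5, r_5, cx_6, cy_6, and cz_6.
cx_1 = 5, cy_1 = 11, cz_1 = 13, d_1 = 3, h_1 = 3, cx_2 = 4, cy_2 = 17, cz_2 = 7, h_2 = 8.5, cx_3 = 16.5, cy_3 = 4.5, cz_3 = 4.5, cx_4 = 12, cz_4 = 5.5, r_4 = 2.5, cx_5 = 13, cy_5 = 14, cz_5 = 5.5, r_5 = 3, cx_6 = 12.5, cy_6 = 16, cz_6 = 8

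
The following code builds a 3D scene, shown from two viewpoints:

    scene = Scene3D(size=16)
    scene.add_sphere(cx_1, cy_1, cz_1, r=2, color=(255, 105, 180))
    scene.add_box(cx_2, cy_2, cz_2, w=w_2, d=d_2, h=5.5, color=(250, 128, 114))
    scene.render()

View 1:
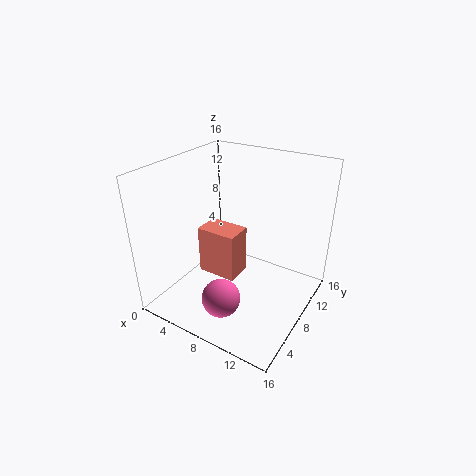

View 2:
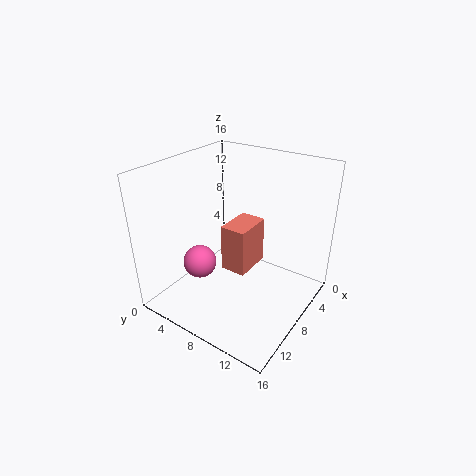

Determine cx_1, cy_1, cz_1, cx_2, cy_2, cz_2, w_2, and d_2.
cx_1 = 9
cy_1 = 3
cz_1 = 3.5
cx_2 = 4
cy_2 = 6
cz_2 = 3.5
w_2 = 4.5
d_2 = 3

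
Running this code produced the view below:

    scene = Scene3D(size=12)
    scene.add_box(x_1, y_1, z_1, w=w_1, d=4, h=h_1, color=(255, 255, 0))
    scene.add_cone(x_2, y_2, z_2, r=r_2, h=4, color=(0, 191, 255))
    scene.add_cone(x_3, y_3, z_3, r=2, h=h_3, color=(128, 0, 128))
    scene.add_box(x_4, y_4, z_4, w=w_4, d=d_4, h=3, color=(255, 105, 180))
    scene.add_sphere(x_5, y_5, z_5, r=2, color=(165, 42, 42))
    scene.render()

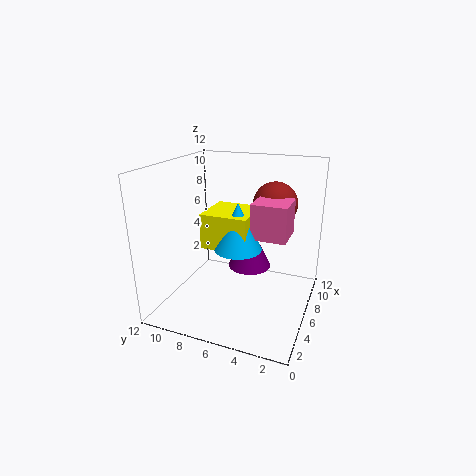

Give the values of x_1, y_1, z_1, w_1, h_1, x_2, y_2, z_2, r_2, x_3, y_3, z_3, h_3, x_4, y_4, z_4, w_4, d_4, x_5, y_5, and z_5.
x_1 = 5; y_1 = 5; z_1 = 5; w_1 = 4; h_1 = 3; x_2 = 6; y_2 = 6; z_2 = 5; r_2 = 2; x_3 = 9; y_3 = 6; z_3 = 2; h_3 = 4; x_4 = 6; y_4 = 2; z_4 = 6; w_4 = 3; d_4 = 3; x_5 = 10; y_5 = 4; z_5 = 8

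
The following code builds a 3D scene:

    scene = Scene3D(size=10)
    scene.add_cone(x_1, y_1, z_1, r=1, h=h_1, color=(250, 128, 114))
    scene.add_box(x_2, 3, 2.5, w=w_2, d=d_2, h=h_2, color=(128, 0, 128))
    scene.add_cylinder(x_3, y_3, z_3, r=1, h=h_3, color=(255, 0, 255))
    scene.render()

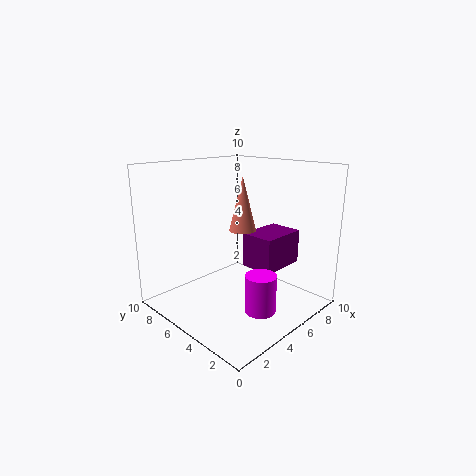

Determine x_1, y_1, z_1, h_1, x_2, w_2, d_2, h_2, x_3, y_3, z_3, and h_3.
x_1 = 6.5
y_1 = 6
z_1 = 5
h_1 = 4
x_2 = 6
w_2 = 3.5
d_2 = 2.5
h_2 = 2.5
x_3 = 4
y_3 = 2
z_3 = 1
h_3 = 2.5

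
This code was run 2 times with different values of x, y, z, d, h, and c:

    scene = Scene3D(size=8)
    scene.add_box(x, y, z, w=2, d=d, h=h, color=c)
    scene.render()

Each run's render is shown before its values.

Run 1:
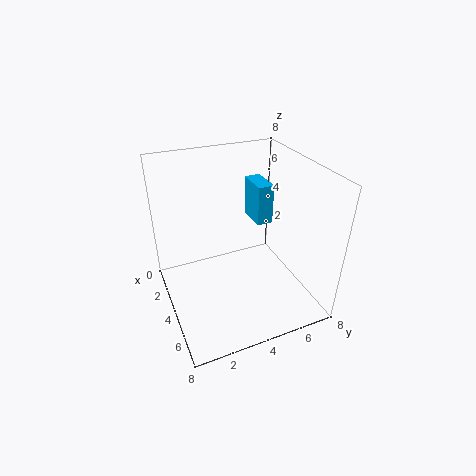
x = 0.5
y = 6
z = 3.5
d = 1
h = 2.5
c = 'deepskyblue'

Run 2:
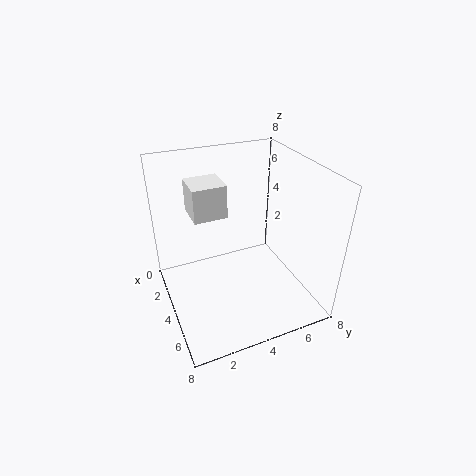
x = 0.5
y = 2
z = 4.5
d = 2
h = 2
c = 'white'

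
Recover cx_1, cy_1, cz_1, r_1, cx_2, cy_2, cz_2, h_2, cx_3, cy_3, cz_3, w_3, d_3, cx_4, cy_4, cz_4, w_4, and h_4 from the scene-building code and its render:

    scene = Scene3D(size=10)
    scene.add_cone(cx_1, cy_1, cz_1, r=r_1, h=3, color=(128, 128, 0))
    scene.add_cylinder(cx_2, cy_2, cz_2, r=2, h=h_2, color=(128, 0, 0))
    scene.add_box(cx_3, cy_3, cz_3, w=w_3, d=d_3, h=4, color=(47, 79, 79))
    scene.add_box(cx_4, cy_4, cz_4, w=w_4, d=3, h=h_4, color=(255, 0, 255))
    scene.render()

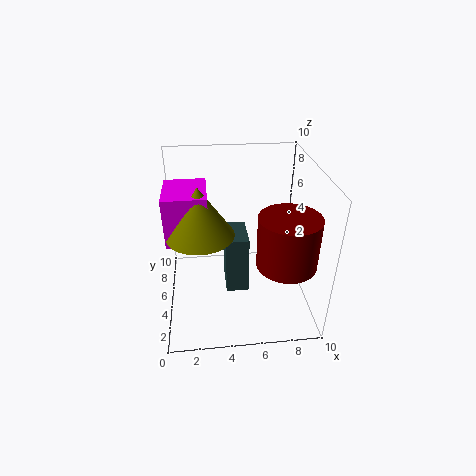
cx_1 = 2.5, cy_1 = 2.5, cz_1 = 7, r_1 = 2, cx_2 = 8, cy_2 = 3, cz_2 = 4, h_2 = 3.5, cx_3 = 4, cy_3 = 3, cz_3 = 2, w_3 = 1.5, d_3 = 2.5, cx_4 = 0.5, cy_4 = 2, cz_4 = 6.5, w_4 = 2.5, h_4 = 3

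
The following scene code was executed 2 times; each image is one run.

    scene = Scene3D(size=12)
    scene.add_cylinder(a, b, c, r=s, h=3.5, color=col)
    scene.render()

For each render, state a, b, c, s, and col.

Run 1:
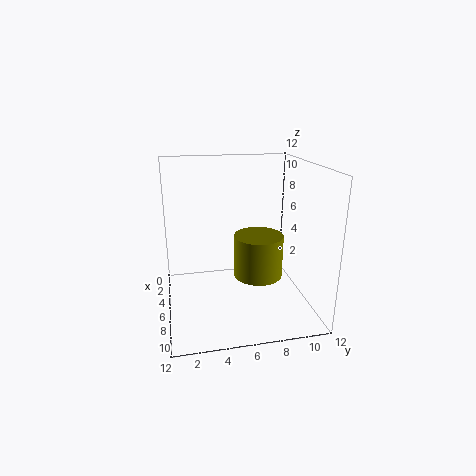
a = 7, b = 7.5, c = 3, s = 2, col = 'olive'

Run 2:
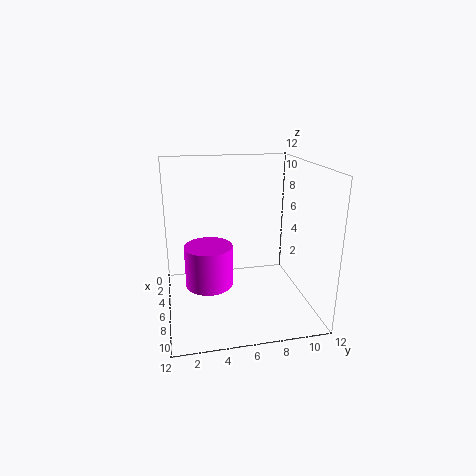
a = 6, b = 3.5, c = 2, s = 2, col = 'magenta'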